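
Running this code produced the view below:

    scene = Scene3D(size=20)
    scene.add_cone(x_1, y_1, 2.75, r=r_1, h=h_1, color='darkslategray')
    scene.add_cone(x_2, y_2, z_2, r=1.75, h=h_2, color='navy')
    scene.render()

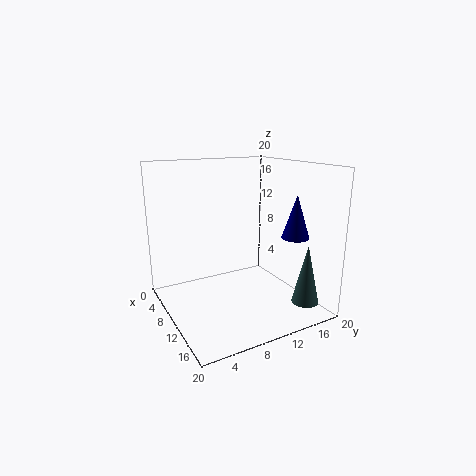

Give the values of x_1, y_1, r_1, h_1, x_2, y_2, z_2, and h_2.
x_1 = 18.25, y_1 = 15.5, r_1 = 1.75, h_1 = 7.75, x_2 = 16.75, y_2 = 14.5, z_2 = 11.25, h_2 = 5.5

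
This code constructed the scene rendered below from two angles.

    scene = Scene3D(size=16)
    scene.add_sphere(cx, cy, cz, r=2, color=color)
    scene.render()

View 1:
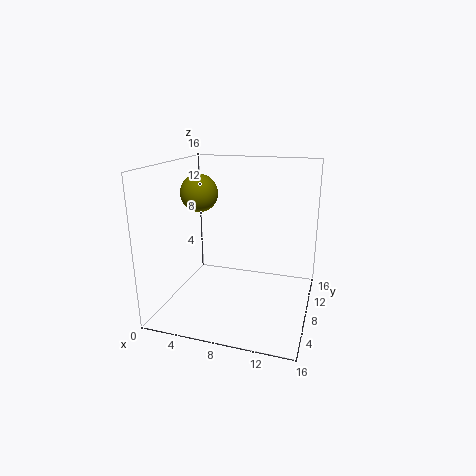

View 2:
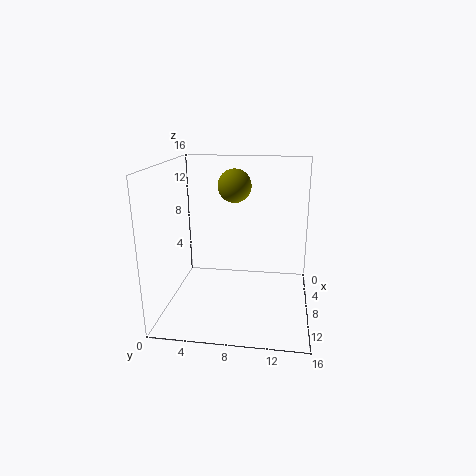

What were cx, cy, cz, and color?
cx = 4
cy = 7
cz = 13
color = 'olive'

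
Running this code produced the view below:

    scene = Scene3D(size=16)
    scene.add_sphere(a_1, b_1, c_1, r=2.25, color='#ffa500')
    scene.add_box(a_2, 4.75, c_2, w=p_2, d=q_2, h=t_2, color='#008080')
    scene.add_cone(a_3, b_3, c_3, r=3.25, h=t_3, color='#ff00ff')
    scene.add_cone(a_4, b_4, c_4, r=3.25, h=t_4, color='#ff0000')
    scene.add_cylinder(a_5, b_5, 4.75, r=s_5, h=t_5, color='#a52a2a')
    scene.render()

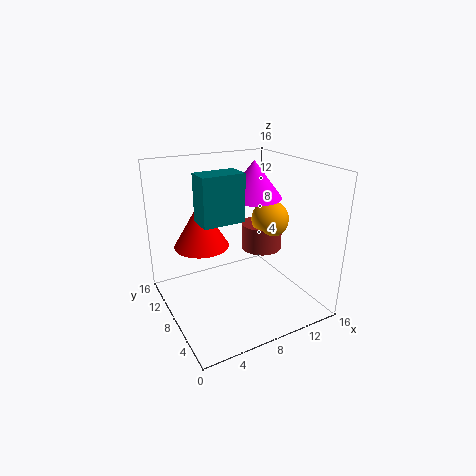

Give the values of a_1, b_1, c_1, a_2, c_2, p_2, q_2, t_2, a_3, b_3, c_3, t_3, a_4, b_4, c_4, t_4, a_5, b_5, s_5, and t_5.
a_1 = 13.25
b_1 = 9.5
c_1 = 8.75
a_2 = 2.75
c_2 = 11.25
p_2 = 4.25
q_2 = 2.5
t_2 = 4.75
a_3 = 11
b_3 = 9.75
c_3 = 11.75
t_3 = 4.25
a_4 = 5.25
b_4 = 12
c_4 = 6
t_4 = 5.5
a_5 = 12.75
b_5 = 10.5
s_5 = 2.5
t_5 = 3.25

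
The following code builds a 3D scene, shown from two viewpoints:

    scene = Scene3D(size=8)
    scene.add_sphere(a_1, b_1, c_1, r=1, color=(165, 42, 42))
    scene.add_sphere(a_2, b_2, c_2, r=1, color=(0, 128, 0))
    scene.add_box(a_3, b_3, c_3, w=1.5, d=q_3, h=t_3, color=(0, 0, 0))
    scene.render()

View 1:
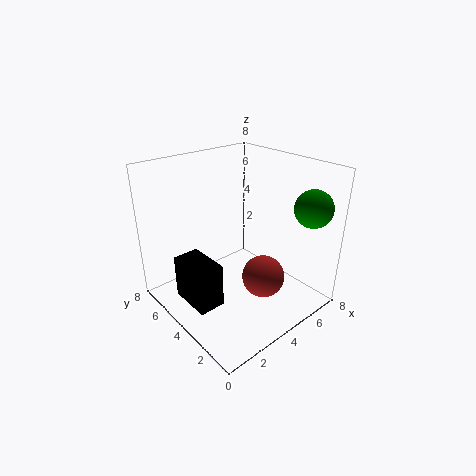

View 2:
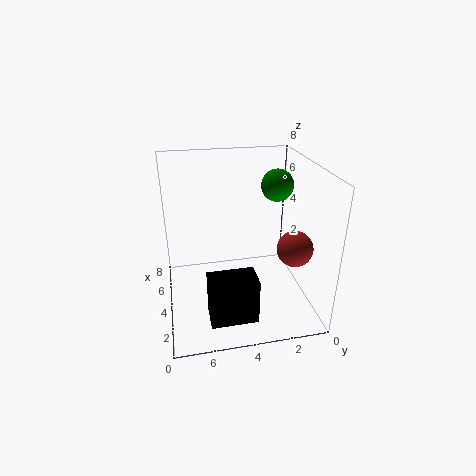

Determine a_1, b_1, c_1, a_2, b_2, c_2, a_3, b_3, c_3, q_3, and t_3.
a_1 = 3; b_1 = 1; c_1 = 3.5; a_2 = 6.5; b_2 = 1; c_2 = 6; a_3 = 1; b_3 = 3.5; c_3 = 0.5; q_3 = 2.5; t_3 = 2.5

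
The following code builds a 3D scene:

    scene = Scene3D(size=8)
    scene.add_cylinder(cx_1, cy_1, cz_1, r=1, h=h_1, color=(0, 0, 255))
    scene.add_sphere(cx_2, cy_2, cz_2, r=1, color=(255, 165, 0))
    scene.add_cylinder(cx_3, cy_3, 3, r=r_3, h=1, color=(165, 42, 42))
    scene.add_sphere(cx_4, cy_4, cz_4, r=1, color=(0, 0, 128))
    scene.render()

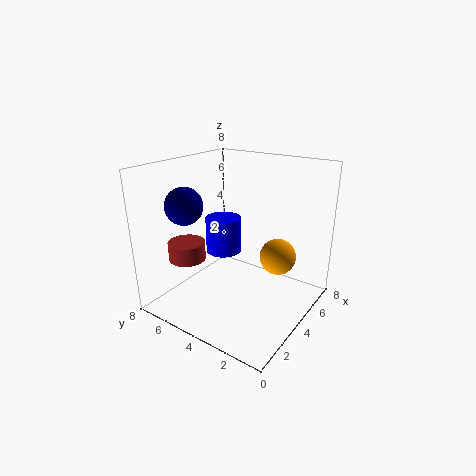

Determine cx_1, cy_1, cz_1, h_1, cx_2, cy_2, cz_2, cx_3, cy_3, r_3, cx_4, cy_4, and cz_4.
cx_1 = 4
cy_1 = 5
cz_1 = 3
h_1 = 2
cx_2 = 5
cy_2 = 2
cz_2 = 3
cx_3 = 2
cy_3 = 6
r_3 = 1
cx_4 = 2
cy_4 = 6
cz_4 = 6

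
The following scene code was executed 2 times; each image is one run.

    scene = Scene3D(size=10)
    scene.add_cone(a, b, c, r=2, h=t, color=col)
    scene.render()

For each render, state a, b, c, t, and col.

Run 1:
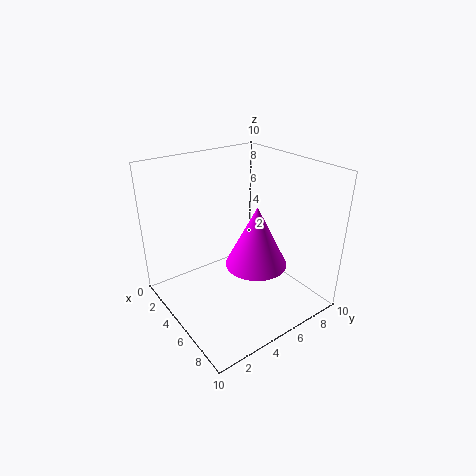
a = 7
b = 5
c = 4
t = 4
col = 'magenta'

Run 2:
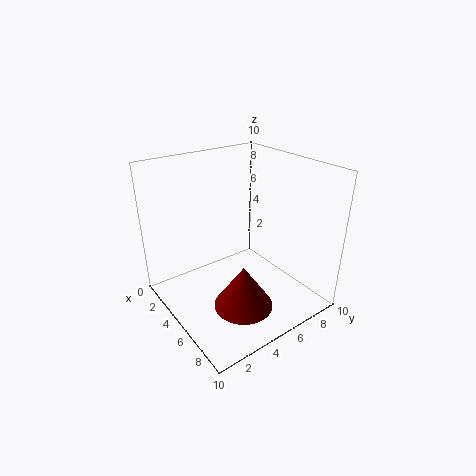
a = 7
b = 4
c = 1
t = 3
col = 'maroon'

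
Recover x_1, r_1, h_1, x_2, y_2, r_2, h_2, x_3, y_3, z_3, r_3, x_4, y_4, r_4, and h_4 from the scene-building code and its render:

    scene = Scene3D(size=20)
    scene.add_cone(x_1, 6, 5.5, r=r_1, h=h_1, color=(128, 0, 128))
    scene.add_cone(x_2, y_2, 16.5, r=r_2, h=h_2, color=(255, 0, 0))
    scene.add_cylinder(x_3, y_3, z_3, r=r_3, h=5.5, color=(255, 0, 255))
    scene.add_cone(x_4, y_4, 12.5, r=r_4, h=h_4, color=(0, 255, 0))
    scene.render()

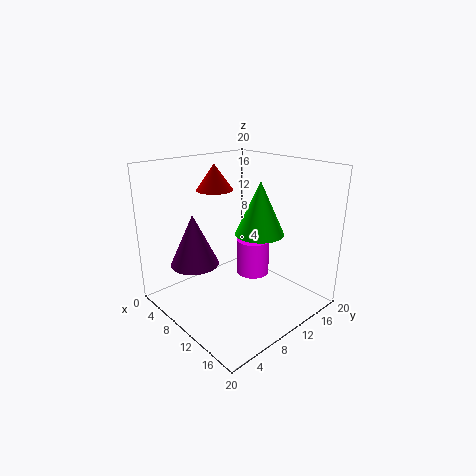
x_1 = 5, r_1 = 3.5, h_1 = 7.5, x_2 = 7, y_2 = 8.5, r_2 = 2.5, h_2 = 3.5, x_3 = 8.5, y_3 = 14.5, z_3 = 2.5, r_3 = 2.5, x_4 = 15, y_4 = 9, r_4 = 3, h_4 = 6.5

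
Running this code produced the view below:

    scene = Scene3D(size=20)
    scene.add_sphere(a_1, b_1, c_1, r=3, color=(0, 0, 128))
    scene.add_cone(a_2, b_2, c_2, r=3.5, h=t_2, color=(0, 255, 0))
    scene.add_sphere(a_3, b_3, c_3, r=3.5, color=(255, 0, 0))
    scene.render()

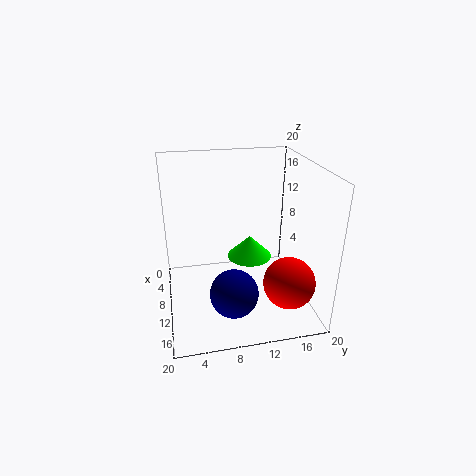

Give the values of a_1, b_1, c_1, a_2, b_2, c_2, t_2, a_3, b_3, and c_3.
a_1 = 17
b_1 = 8
c_1 = 6
a_2 = 5
b_2 = 13
c_2 = 4
t_2 = 3.5
a_3 = 15
b_3 = 16
c_3 = 5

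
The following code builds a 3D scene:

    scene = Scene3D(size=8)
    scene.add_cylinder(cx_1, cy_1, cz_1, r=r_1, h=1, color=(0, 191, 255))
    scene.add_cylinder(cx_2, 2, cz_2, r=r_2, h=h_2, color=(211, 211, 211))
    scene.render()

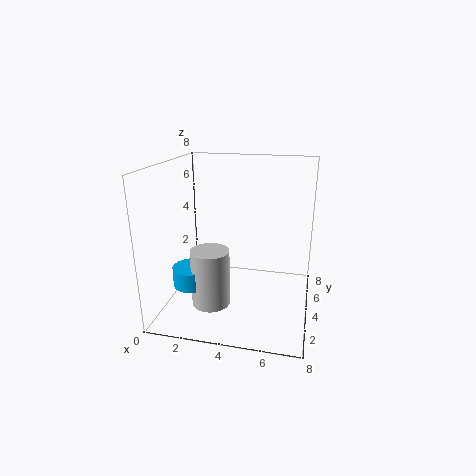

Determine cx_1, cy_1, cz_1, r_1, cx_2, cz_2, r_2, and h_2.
cx_1 = 2; cy_1 = 2; cz_1 = 2; r_1 = 1; cx_2 = 3; cz_2 = 1; r_2 = 1; h_2 = 3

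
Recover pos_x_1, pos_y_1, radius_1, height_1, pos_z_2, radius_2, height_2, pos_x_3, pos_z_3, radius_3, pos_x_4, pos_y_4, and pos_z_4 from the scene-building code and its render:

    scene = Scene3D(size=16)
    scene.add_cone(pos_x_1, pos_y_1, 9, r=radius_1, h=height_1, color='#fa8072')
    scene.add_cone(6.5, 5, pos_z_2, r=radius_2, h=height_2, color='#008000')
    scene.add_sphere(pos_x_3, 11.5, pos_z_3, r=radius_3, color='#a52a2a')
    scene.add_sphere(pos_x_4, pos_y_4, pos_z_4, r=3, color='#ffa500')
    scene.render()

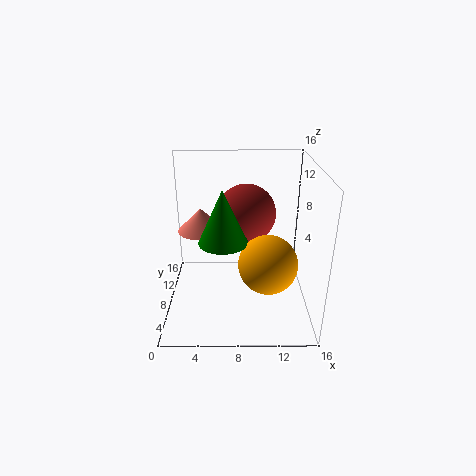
pos_x_1 = 4, pos_y_1 = 8, radius_1 = 2.5, height_1 = 2.5, pos_z_2 = 9, radius_2 = 2.5, height_2 = 5.5, pos_x_3 = 9, pos_z_3 = 9.5, radius_3 = 3.5, pos_x_4 = 11, pos_y_4 = 4, pos_z_4 = 7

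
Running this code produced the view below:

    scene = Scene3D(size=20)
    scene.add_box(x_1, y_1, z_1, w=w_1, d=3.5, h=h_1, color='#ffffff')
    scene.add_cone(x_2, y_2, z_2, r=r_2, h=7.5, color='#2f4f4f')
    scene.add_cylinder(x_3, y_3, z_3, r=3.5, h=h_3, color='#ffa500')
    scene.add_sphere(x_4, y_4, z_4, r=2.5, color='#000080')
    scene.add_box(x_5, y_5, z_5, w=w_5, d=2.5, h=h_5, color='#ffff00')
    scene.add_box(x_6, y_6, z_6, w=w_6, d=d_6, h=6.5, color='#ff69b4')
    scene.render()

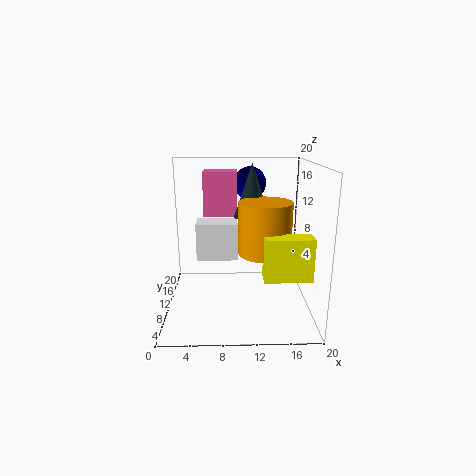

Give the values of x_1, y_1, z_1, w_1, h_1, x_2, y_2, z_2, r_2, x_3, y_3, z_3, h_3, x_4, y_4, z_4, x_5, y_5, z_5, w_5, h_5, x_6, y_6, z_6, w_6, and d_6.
x_1 = 4; y_1 = 11.5; z_1 = 6; w_1 = 6; h_1 = 5.5; x_2 = 12; y_2 = 12; z_2 = 12.5; r_2 = 2.5; x_3 = 13.5; y_3 = 8; z_3 = 8.5; h_3 = 7; x_4 = 12; y_4 = 17; z_4 = 16.5; x_5 = 13; y_5 = 3; z_5 = 6.5; w_5 = 6; h_5 = 5.5; x_6 = 5; y_6 = 14; z_6 = 12; w_6 = 5; d_6 = 4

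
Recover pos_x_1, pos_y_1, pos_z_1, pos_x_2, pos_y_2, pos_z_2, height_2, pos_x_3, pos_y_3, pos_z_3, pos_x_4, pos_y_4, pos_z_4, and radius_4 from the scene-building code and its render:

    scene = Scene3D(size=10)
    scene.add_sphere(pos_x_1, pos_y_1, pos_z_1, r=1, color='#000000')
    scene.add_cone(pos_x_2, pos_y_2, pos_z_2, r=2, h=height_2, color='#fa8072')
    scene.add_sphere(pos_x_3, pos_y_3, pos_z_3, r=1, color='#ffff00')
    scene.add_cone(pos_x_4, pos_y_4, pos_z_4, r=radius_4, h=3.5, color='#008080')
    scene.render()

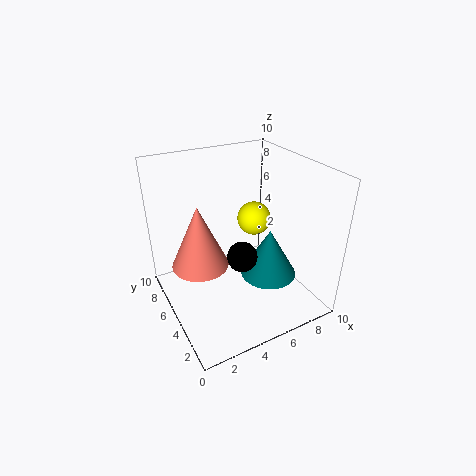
pos_x_1 = 4.5, pos_y_1 = 3.5, pos_z_1 = 4.5, pos_x_2 = 2.5, pos_y_2 = 6, pos_z_2 = 3, height_2 = 4.5, pos_x_3 = 5, pos_y_3 = 3, pos_z_3 = 7.5, pos_x_4 = 7, pos_y_4 = 4, pos_z_4 = 2, radius_4 = 2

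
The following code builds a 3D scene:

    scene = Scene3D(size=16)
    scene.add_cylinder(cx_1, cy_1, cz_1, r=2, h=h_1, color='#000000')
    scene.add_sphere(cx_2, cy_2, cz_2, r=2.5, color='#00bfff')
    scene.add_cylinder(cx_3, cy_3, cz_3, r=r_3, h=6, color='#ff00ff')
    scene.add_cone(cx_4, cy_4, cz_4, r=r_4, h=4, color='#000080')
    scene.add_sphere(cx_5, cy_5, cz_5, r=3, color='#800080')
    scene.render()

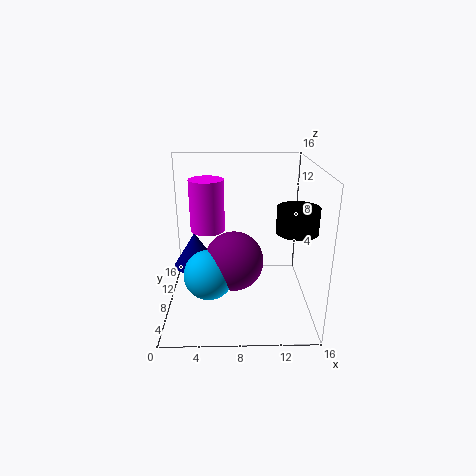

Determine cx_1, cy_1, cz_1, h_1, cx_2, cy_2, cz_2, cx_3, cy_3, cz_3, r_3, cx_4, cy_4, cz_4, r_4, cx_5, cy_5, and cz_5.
cx_1 = 13.5
cy_1 = 3.5
cz_1 = 10.5
h_1 = 2.5
cx_2 = 5
cy_2 = 3.5
cz_2 = 6
cx_3 = 4.5
cy_3 = 10.5
cz_3 = 8
r_3 = 2
cx_4 = 3
cy_4 = 9.5
cz_4 = 4
r_4 = 2.5
cx_5 = 7.5
cy_5 = 4.5
cz_5 = 7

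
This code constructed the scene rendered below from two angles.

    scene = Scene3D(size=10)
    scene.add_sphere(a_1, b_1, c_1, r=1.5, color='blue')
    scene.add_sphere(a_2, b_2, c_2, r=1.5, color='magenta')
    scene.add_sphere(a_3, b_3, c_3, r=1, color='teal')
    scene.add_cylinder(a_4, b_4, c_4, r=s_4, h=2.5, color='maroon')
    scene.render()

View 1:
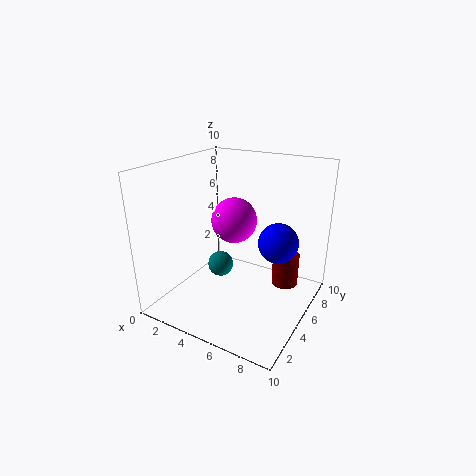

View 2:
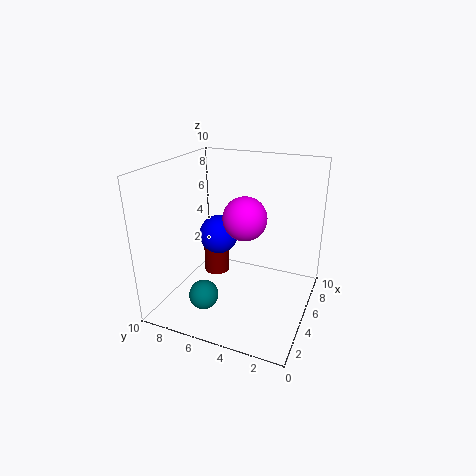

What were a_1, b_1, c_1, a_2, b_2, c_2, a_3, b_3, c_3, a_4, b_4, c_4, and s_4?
a_1 = 7, b_1 = 7.5, c_1 = 4, a_2 = 5, b_2 = 4.5, c_2 = 6.5, a_3 = 2.5, b_3 = 6.5, c_3 = 1.5, a_4 = 7.5, b_4 = 8, c_4 = 0.5, s_4 = 1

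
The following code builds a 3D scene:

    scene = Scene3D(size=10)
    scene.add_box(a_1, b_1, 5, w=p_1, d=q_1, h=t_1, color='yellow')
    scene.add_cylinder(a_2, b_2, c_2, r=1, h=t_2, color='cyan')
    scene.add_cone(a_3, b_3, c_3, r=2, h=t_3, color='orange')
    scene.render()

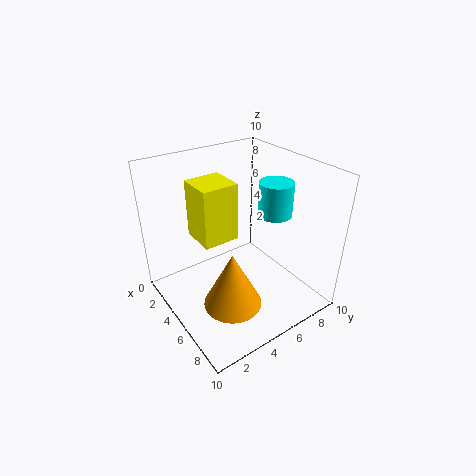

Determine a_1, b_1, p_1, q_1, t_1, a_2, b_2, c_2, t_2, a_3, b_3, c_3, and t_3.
a_1 = 2.5
b_1 = 2.5
p_1 = 2.5
q_1 = 2.5
t_1 = 4
a_2 = 8
b_2 = 5.5
c_2 = 8
t_2 = 2
a_3 = 6.5
b_3 = 3.5
c_3 = 1
t_3 = 4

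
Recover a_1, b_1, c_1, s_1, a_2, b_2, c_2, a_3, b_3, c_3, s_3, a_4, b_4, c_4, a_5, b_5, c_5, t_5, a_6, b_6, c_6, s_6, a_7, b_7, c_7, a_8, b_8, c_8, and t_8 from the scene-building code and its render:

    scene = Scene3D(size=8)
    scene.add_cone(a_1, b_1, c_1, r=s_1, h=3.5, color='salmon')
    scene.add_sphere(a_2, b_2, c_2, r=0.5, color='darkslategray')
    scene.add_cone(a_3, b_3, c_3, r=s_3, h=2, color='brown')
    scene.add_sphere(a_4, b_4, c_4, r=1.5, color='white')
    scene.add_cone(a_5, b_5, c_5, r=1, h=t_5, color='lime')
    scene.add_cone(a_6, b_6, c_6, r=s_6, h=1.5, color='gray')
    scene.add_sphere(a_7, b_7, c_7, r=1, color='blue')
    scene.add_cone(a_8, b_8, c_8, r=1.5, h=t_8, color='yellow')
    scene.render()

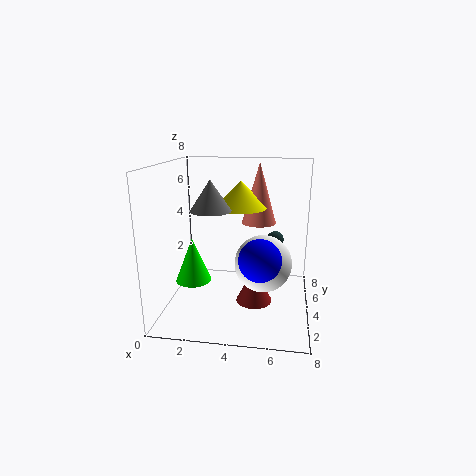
a_1 = 5, b_1 = 5.5, c_1 = 4.5, s_1 = 1, a_2 = 6, b_2 = 5.5, c_2 = 3.5, a_3 = 5, b_3 = 3.5, c_3 = 0.5, s_3 = 1, a_4 = 5.5, b_4 = 3, c_4 = 3, a_5 = 1.5, b_5 = 3.5, c_5 = 1.5, t_5 = 2.5, a_6 = 3, b_6 = 2, c_6 = 6, s_6 = 1, a_7 = 5.5, b_7 = 1, c_7 = 4, a_8 = 4, b_8 = 5, c_8 = 5.5, t_8 = 1.5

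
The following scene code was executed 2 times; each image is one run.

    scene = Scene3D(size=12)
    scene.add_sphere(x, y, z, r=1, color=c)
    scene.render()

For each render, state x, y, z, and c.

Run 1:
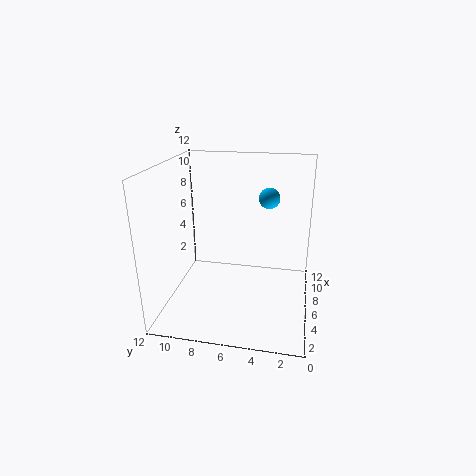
x = 11; y = 4; z = 8; c = 'deepskyblue'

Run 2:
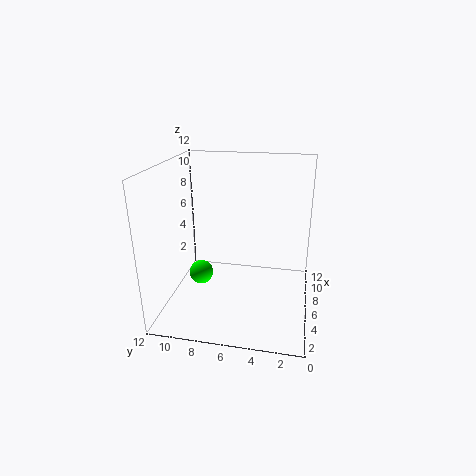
x = 5; y = 9; z = 3; c = 'lime'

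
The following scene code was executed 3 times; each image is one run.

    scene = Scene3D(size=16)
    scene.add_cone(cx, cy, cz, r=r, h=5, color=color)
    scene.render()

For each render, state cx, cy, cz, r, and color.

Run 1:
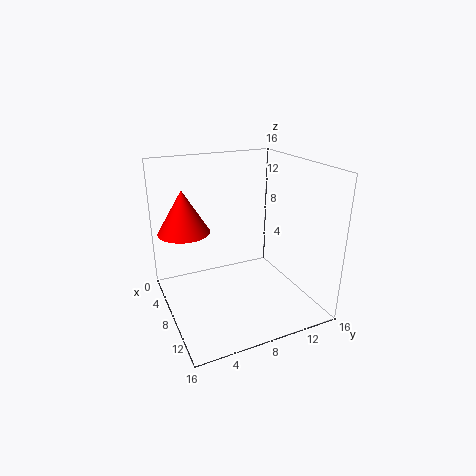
cx = 4
cy = 3
cz = 8
r = 3
color = 'red'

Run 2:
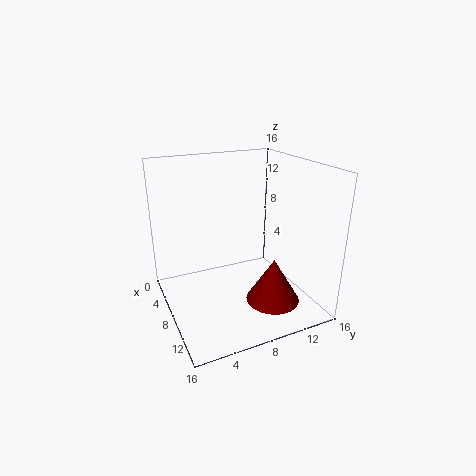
cx = 11
cy = 11
cz = 1
r = 3
color = 'maroon'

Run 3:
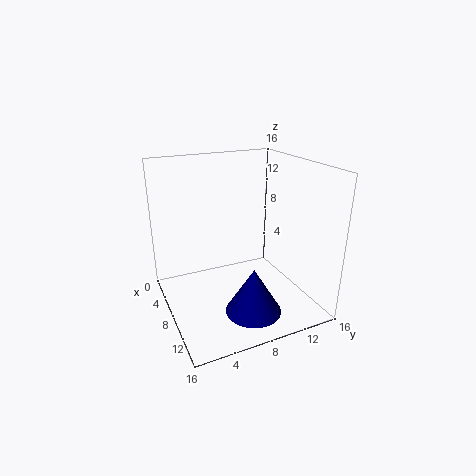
cx = 12
cy = 8
cz = 1
r = 3
color = 'navy'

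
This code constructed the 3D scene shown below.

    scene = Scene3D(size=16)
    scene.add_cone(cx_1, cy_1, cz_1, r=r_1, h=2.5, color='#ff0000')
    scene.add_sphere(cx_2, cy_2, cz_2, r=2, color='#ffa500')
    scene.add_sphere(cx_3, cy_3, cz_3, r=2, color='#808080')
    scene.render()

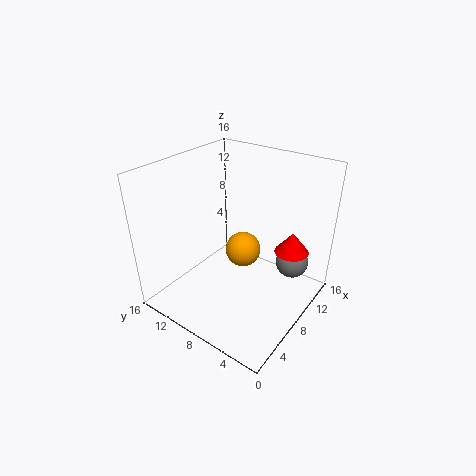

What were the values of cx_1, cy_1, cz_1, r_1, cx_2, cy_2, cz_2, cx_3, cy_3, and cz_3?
cx_1 = 12.5; cy_1 = 3.5; cz_1 = 5.5; r_1 = 2; cx_2 = 9; cy_2 = 8; cz_2 = 6; cx_3 = 14; cy_3 = 4; cz_3 = 3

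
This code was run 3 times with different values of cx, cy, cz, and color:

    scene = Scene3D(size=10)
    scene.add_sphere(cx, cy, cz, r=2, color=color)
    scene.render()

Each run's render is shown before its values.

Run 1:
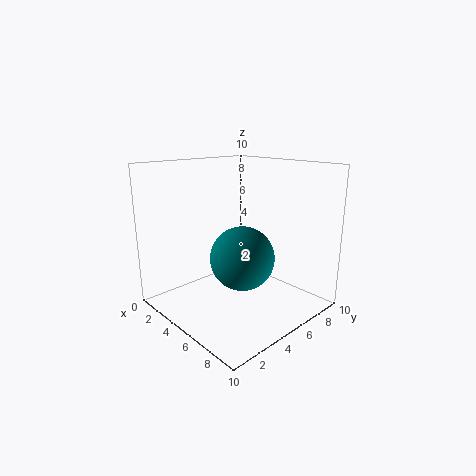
cx = 7
cy = 3.5
cz = 4.5
color = 'teal'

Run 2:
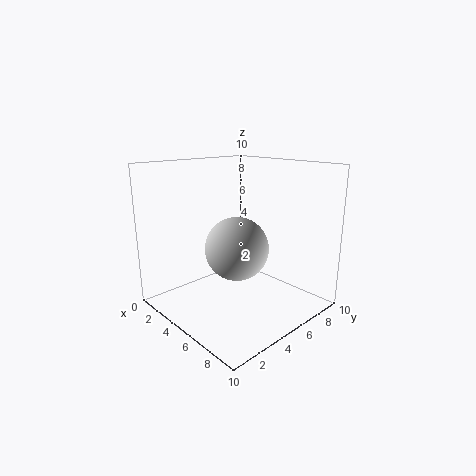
cx = 6.5
cy = 3.5
cz = 5
color = 'lightgray'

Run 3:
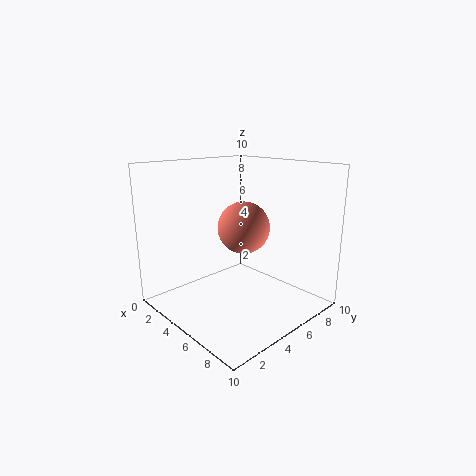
cx = 3.5
cy = 7
cz = 5
color = 'salmon'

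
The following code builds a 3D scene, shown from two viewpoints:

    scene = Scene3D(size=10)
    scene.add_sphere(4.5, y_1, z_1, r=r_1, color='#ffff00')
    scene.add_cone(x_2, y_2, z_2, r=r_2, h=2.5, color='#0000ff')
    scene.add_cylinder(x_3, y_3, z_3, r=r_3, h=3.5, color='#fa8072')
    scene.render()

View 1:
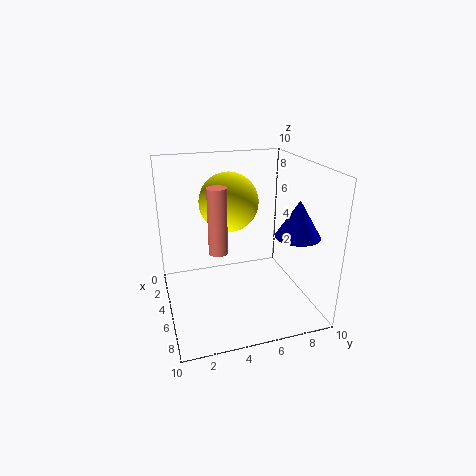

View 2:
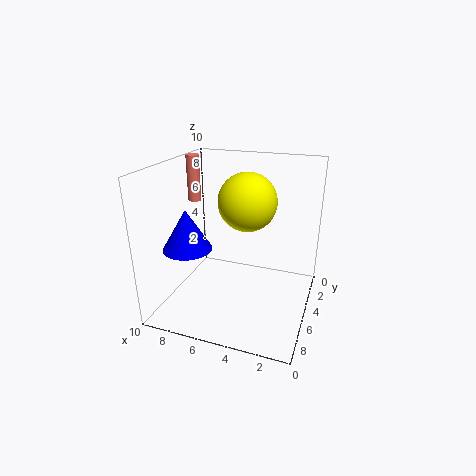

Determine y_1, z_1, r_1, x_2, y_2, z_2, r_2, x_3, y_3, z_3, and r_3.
y_1 = 4.5
z_1 = 7.5
r_1 = 2
x_2 = 7
y_2 = 8.5
z_2 = 5.5
r_2 = 1.5
x_3 = 9.5
y_3 = 2.5
z_3 = 6.5
r_3 = 0.5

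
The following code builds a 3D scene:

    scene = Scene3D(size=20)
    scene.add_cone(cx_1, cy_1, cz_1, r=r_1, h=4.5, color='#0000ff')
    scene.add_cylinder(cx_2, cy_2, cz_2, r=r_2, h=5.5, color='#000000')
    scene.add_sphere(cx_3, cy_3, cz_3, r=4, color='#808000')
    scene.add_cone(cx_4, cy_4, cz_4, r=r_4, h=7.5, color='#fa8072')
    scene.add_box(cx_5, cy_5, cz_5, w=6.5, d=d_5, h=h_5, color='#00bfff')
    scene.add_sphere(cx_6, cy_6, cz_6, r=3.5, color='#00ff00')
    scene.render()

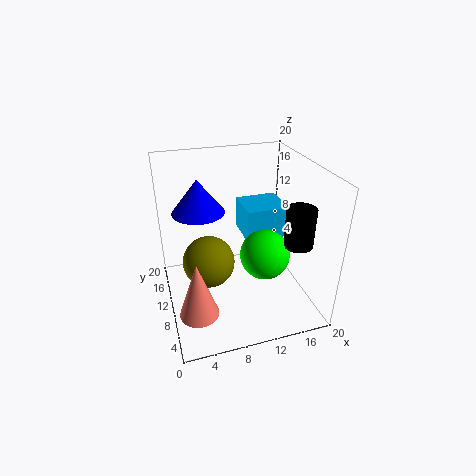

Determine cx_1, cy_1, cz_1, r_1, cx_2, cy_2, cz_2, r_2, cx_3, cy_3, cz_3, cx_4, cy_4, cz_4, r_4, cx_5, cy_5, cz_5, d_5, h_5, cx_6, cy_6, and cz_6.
cx_1 = 5
cy_1 = 11.5
cz_1 = 14
r_1 = 3.5
cx_2 = 17.5
cy_2 = 6.5
cz_2 = 9.5
r_2 = 2
cx_3 = 6.5
cy_3 = 14
cz_3 = 4
cx_4 = 3
cy_4 = 4
cz_4 = 3.5
r_4 = 2.5
cx_5 = 12.5
cy_5 = 13
cz_5 = 7
d_5 = 6
h_5 = 5
cx_6 = 13.5
cy_6 = 8.5
cz_6 = 7.5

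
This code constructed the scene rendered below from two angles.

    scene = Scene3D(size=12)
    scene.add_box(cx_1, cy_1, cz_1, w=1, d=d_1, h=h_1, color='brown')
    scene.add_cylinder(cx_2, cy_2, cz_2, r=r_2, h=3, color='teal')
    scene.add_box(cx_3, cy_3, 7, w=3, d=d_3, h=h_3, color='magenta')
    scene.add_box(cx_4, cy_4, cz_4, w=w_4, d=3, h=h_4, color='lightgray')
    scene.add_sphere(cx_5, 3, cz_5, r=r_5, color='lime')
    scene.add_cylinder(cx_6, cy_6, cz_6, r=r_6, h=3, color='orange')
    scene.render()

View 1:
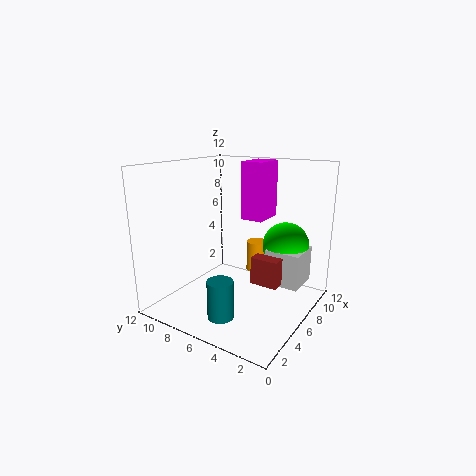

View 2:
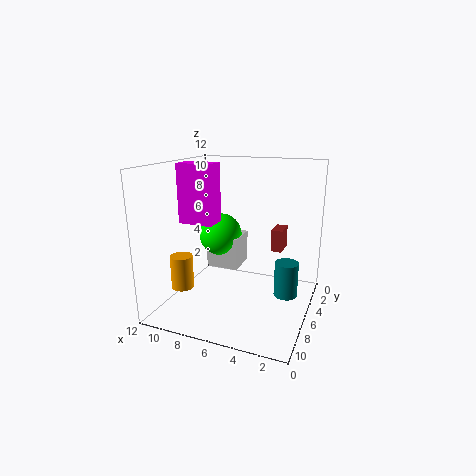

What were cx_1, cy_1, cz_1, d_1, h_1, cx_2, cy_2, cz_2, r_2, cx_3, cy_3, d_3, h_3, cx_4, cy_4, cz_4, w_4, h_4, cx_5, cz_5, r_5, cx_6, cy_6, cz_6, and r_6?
cx_1 = 3, cy_1 = 1, cz_1 = 4, d_1 = 2, h_1 = 2, cx_2 = 2, cy_2 = 5, cz_2 = 1, r_2 = 1, cx_3 = 8, cy_3 = 5, d_3 = 2, h_3 = 5, cx_4 = 7, cy_4 = 1, cz_4 = 2, w_4 = 3, h_4 = 3, cx_5 = 9, cz_5 = 5, r_5 = 2, cx_6 = 11, cy_6 = 7, cz_6 = 1, r_6 = 1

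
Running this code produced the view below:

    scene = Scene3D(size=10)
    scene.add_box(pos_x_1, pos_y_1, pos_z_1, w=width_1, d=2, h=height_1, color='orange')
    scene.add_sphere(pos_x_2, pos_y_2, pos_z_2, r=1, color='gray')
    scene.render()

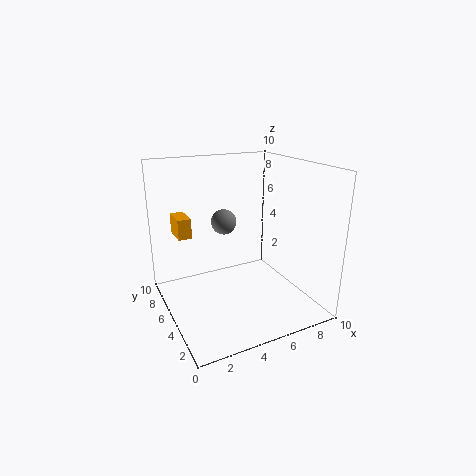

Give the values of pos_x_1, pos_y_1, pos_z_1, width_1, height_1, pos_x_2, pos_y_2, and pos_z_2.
pos_x_1 = 1.5; pos_y_1 = 7.5; pos_z_1 = 4.5; width_1 = 1; height_1 = 1.5; pos_x_2 = 5.5; pos_y_2 = 8.5; pos_z_2 = 5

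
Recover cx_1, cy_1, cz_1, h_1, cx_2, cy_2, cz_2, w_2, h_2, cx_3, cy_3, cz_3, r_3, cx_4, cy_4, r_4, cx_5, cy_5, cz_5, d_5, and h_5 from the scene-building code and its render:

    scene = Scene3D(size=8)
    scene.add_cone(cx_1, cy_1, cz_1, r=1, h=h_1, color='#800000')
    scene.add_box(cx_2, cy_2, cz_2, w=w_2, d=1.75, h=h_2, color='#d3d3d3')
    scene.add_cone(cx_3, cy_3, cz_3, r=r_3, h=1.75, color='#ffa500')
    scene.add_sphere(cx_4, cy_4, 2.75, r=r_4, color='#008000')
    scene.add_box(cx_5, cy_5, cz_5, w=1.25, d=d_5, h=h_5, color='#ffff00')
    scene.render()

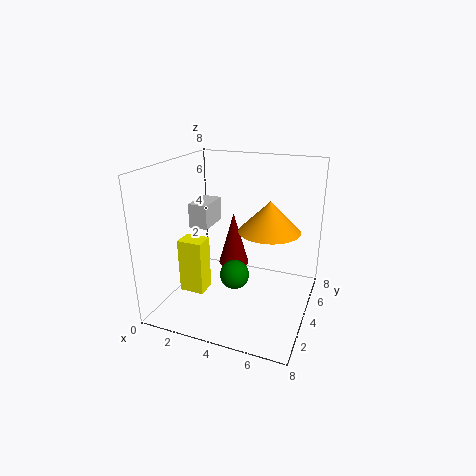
cx_1 = 2.5; cy_1 = 7; cz_1 = 0.75; h_1 = 3.5; cx_2 = 2; cy_2 = 2.25; cz_2 = 5; w_2 = 1; h_2 = 1.25; cx_3 = 5.5; cy_3 = 5; cz_3 = 4.25; r_3 = 1.75; cx_4 = 4.5; cy_4 = 2.25; r_4 = 0.75; cx_5 = 2; cy_5 = 1; cz_5 = 2; d_5 = 1; h_5 = 2.75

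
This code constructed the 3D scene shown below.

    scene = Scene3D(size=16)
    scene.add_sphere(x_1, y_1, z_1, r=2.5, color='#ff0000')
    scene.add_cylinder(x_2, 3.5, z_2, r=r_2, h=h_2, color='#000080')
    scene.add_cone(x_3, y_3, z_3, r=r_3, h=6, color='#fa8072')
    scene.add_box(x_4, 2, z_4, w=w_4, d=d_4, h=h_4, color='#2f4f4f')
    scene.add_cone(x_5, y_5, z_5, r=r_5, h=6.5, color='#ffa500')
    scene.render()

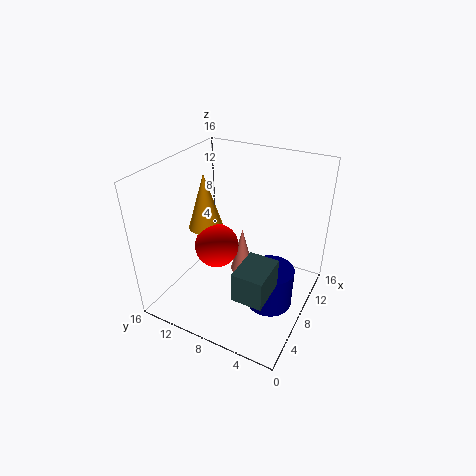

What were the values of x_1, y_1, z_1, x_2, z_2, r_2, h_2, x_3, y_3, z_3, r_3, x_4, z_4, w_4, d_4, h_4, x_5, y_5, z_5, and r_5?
x_1 = 7.5; y_1 = 10.5; z_1 = 6.5; x_2 = 7; z_2 = 1.5; r_2 = 2.5; h_2 = 4.5; x_3 = 12; y_3 = 9.5; z_3 = 0.5; r_3 = 1.5; x_4 = 1; z_4 = 6; w_4 = 4; d_4 = 3; h_4 = 3; x_5 = 8.5; y_5 = 12.5; z_5 = 8; r_5 = 2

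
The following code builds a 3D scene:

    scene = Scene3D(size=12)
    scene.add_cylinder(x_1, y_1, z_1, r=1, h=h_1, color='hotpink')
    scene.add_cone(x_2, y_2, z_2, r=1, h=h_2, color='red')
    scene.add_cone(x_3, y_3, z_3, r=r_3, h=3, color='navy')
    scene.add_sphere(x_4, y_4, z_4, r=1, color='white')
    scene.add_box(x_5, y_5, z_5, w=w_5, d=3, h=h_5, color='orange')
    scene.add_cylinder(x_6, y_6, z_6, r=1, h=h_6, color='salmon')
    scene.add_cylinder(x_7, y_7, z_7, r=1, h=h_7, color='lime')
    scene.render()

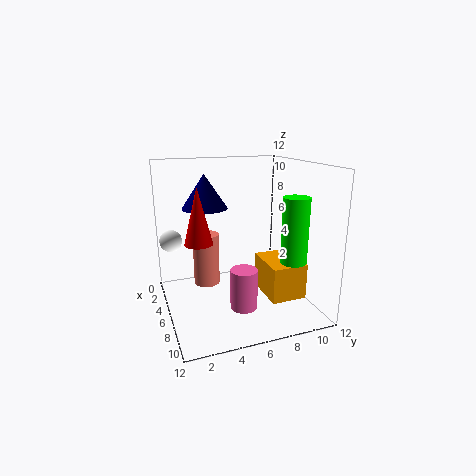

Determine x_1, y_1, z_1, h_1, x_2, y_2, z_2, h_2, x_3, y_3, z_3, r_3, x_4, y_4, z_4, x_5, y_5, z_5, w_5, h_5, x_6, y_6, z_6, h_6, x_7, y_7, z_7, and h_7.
x_1 = 10
y_1 = 5
z_1 = 2
h_1 = 3
x_2 = 9
y_2 = 2
z_2 = 7
h_2 = 4
x_3 = 3
y_3 = 4
z_3 = 8
r_3 = 2
x_4 = 2
y_4 = 1
z_4 = 5
x_5 = 5
y_5 = 8
z_5 = 1
w_5 = 4
h_5 = 3
x_6 = 7
y_6 = 3
z_6 = 3
h_6 = 4
x_7 = 10
y_7 = 9
z_7 = 5
h_7 = 5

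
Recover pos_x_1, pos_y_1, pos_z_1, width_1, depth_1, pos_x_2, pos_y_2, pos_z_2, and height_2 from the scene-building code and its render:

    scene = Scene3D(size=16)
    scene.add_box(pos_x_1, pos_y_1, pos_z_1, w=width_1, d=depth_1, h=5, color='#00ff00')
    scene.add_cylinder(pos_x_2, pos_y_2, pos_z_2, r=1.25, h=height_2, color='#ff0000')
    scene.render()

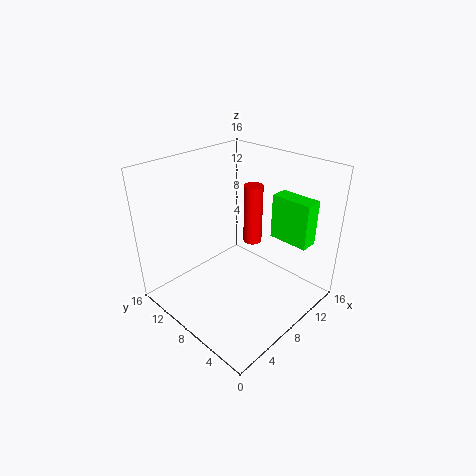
pos_x_1 = 11.25
pos_y_1 = 1.5
pos_z_1 = 7.75
width_1 = 2
depth_1 = 4.5
pos_x_2 = 14.75
pos_y_2 = 11.75
pos_z_2 = 3.25
height_2 = 8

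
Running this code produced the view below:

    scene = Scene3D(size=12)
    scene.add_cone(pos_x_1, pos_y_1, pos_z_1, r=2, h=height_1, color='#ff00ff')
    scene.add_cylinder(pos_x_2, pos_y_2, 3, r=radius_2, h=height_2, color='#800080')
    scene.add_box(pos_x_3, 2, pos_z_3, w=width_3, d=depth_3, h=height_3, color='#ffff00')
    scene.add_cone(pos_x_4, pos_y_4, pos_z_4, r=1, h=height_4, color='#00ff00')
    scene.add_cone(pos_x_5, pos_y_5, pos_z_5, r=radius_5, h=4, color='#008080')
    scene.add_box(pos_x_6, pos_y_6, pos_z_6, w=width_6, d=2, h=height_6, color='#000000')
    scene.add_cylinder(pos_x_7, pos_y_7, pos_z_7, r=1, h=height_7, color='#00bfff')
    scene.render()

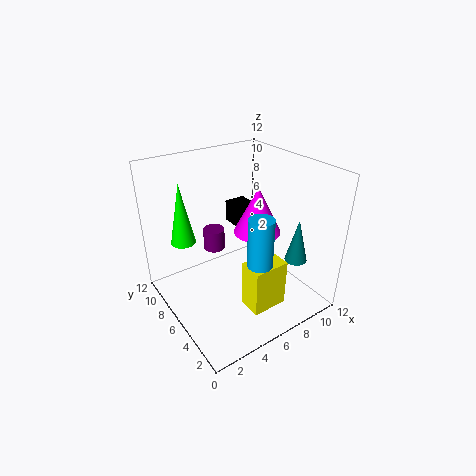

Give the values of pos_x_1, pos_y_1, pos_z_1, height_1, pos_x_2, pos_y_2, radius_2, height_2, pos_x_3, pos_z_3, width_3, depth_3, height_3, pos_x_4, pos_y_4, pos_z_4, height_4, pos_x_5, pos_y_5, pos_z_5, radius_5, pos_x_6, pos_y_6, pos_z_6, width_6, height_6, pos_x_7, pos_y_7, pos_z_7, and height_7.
pos_x_1 = 8; pos_y_1 = 6; pos_z_1 = 6; height_1 = 4; pos_x_2 = 6; pos_y_2 = 10; radius_2 = 1; height_2 = 2; pos_x_3 = 5; pos_z_3 = 1; width_3 = 3; depth_3 = 2; height_3 = 4; pos_x_4 = 2; pos_y_4 = 8; pos_z_4 = 6; height_4 = 5; pos_x_5 = 11; pos_y_5 = 4; pos_z_5 = 3; radius_5 = 1; pos_x_6 = 8; pos_y_6 = 9; pos_z_6 = 5; width_6 = 2; height_6 = 2; pos_x_7 = 6; pos_y_7 = 3; pos_z_7 = 3; height_7 = 6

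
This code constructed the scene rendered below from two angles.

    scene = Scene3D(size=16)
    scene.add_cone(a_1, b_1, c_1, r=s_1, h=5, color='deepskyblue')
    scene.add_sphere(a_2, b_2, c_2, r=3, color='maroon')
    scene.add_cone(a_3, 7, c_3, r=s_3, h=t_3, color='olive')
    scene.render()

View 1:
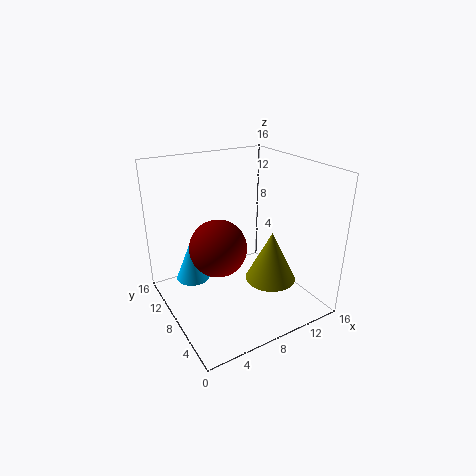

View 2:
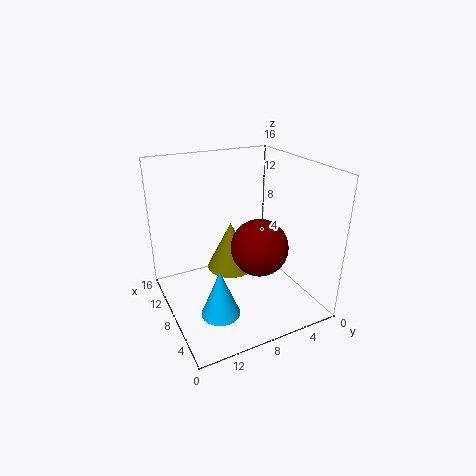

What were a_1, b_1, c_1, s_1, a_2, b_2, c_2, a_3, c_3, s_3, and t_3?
a_1 = 4
b_1 = 12
c_1 = 2
s_1 = 2
a_2 = 5
b_2 = 7
c_2 = 8
a_3 = 12
c_3 = 2
s_3 = 3
t_3 = 6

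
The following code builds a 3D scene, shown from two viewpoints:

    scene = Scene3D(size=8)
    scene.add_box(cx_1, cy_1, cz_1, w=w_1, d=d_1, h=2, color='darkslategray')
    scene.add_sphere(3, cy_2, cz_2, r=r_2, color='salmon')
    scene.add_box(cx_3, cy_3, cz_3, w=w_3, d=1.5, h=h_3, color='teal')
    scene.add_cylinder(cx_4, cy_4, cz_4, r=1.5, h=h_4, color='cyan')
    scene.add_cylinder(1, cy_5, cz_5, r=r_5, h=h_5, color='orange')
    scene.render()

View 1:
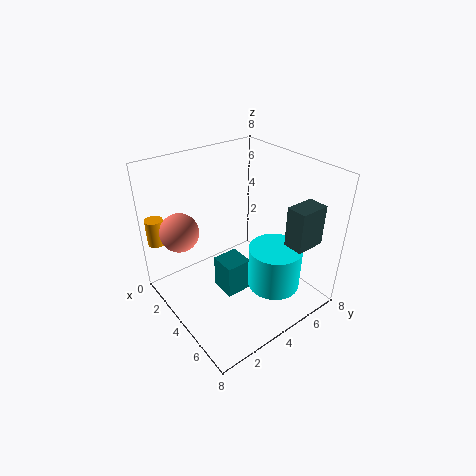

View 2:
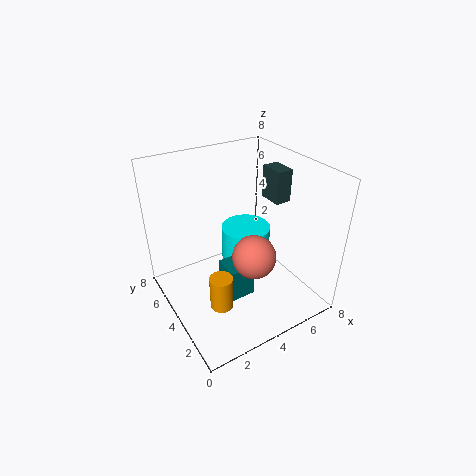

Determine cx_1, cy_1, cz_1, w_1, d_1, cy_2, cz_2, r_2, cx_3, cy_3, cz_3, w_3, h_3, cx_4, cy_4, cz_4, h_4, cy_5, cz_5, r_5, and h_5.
cx_1 = 7, cy_1 = 4.5, cz_1 = 5, w_1 = 1, d_1 = 1.5, cy_2 = 1, cz_2 = 5, r_2 = 1, cx_3 = 3, cy_3 = 3, cz_3 = 0.5, w_3 = 1.5, h_3 = 2, cx_4 = 5.5, cy_4 = 5.5, cz_4 = 1, h_4 = 2.5, cy_5 = 0.5, cz_5 = 3.5, r_5 = 0.5, h_5 = 1.5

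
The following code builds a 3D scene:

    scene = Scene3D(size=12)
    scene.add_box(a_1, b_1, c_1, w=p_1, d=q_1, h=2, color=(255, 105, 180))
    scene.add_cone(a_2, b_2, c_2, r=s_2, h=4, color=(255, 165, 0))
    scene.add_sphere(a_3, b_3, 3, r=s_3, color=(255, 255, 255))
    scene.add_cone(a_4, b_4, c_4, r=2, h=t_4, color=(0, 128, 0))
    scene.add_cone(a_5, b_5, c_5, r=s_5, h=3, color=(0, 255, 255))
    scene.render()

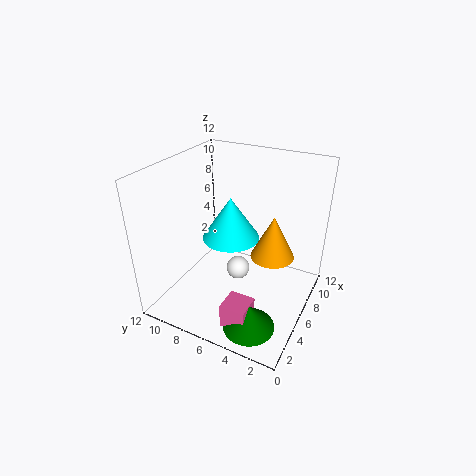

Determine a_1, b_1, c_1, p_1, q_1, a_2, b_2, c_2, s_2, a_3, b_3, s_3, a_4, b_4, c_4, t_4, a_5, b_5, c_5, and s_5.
a_1 = 1, b_1 = 3, c_1 = 1, p_1 = 2, q_1 = 2, a_2 = 9, b_2 = 4, c_2 = 3, s_2 = 2, a_3 = 6, b_3 = 6, s_3 = 1, a_4 = 2, b_4 = 3, c_4 = 1, t_4 = 2, a_5 = 3, b_5 = 5, c_5 = 8, s_5 = 2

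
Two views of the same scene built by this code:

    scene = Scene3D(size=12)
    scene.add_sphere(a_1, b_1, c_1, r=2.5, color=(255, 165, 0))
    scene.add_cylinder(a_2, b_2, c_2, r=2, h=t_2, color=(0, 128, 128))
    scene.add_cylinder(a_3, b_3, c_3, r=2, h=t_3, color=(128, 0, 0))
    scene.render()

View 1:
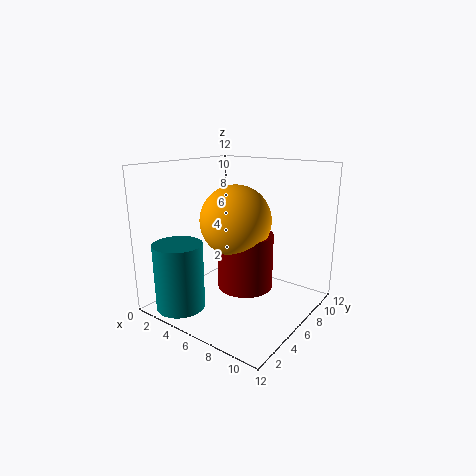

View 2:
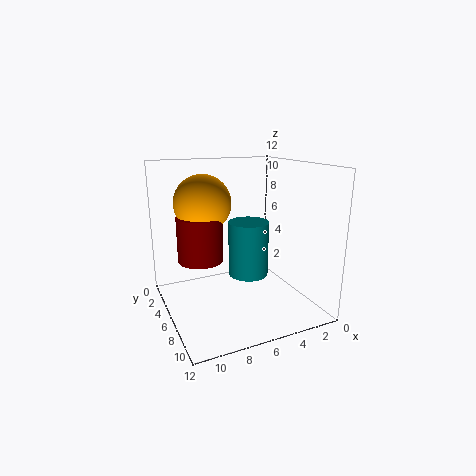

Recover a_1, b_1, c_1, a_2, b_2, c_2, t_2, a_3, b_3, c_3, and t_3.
a_1 = 8; b_1 = 3; c_1 = 8.5; a_2 = 3; b_2 = 2; c_2 = 0.5; t_2 = 5.5; a_3 = 8.5; b_3 = 3.5; c_3 = 3.5; t_3 = 4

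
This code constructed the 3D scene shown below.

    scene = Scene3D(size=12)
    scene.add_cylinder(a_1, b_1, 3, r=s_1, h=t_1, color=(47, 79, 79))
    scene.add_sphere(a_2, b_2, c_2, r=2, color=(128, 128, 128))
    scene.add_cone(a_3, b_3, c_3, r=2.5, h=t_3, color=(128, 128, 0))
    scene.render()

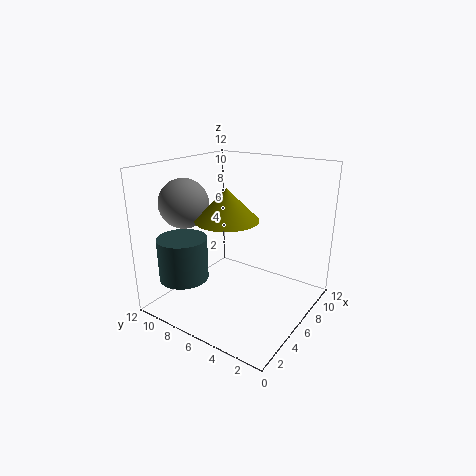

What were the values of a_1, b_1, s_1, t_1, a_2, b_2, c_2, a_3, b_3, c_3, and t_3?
a_1 = 2.5; b_1 = 9; s_1 = 2; t_1 = 3.5; a_2 = 3.5; b_2 = 9.5; c_2 = 9; a_3 = 4.5; b_3 = 6; c_3 = 8; t_3 = 2.5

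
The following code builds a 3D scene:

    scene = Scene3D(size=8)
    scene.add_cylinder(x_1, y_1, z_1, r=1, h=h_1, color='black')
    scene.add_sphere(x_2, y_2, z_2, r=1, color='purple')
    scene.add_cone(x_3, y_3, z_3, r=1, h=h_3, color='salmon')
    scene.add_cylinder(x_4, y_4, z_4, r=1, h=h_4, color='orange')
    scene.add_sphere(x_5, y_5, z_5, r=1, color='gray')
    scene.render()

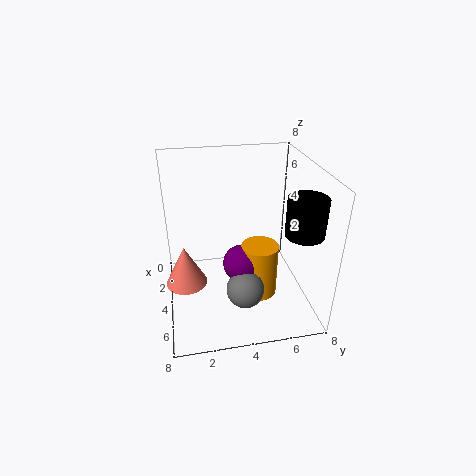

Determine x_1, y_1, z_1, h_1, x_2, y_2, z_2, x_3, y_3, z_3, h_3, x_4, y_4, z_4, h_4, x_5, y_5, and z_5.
x_1 = 6; y_1 = 7; z_1 = 5; h_1 = 2; x_2 = 5; y_2 = 4; z_2 = 3; x_3 = 6; y_3 = 1; z_3 = 3; h_3 = 2; x_4 = 5; y_4 = 5; z_4 = 1; h_4 = 3; x_5 = 6; y_5 = 4; z_5 = 2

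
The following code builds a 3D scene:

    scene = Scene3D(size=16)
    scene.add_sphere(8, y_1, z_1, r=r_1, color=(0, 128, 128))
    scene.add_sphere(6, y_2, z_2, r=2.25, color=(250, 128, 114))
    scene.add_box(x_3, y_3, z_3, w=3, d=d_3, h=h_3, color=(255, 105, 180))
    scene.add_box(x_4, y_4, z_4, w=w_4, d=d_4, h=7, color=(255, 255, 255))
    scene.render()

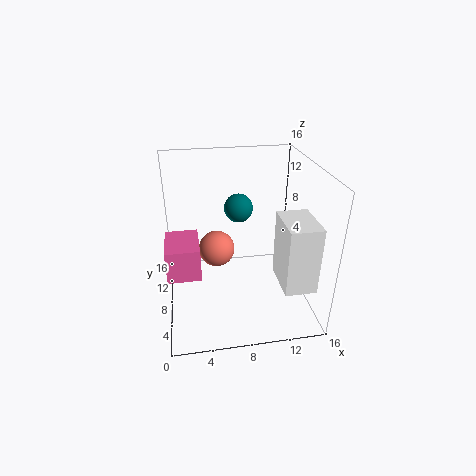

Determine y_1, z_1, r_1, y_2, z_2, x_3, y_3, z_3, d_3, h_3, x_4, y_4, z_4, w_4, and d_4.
y_1 = 7.75
z_1 = 11.75
r_1 = 1.5
y_2 = 12.25
z_2 = 4.25
x_3 = 0.5
y_3 = 0.75
z_3 = 8.25
d_3 = 4
h_3 = 3
x_4 = 11.5
y_4 = 1
z_4 = 5
w_4 = 3.25
d_4 = 4.75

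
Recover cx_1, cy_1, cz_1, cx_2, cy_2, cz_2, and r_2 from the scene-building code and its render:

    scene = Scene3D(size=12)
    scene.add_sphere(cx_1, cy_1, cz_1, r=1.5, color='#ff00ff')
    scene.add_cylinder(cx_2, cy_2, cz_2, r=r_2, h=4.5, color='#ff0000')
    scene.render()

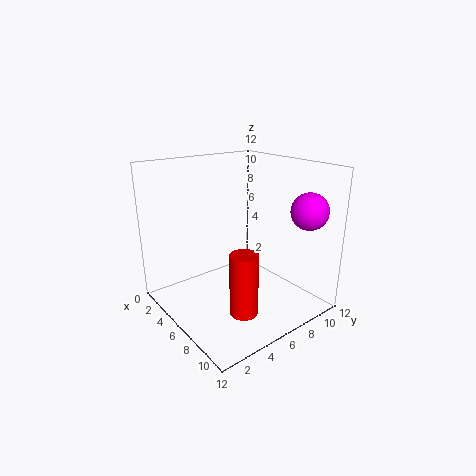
cx_1 = 10
cy_1 = 10
cz_1 = 8.5
cx_2 = 10.5
cy_2 = 3
cz_2 = 2.5
r_2 = 1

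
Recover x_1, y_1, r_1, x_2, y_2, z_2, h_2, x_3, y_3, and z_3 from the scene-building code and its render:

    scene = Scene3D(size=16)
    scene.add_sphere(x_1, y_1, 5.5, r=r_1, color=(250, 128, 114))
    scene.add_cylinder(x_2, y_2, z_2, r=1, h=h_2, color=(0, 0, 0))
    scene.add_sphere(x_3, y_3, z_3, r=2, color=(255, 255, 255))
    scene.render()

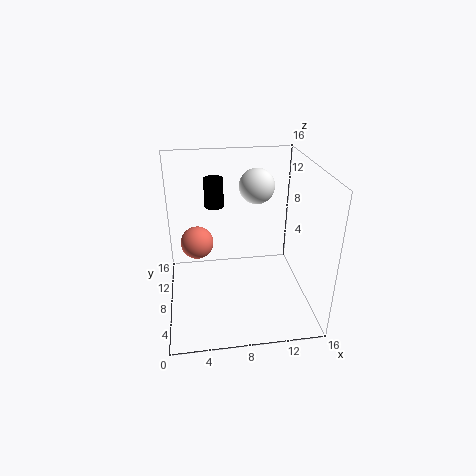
x_1 = 3.5; y_1 = 12; r_1 = 2; x_2 = 5.5; y_2 = 8; z_2 = 12; h_2 = 3; x_3 = 10.5; y_3 = 10.5; z_3 = 13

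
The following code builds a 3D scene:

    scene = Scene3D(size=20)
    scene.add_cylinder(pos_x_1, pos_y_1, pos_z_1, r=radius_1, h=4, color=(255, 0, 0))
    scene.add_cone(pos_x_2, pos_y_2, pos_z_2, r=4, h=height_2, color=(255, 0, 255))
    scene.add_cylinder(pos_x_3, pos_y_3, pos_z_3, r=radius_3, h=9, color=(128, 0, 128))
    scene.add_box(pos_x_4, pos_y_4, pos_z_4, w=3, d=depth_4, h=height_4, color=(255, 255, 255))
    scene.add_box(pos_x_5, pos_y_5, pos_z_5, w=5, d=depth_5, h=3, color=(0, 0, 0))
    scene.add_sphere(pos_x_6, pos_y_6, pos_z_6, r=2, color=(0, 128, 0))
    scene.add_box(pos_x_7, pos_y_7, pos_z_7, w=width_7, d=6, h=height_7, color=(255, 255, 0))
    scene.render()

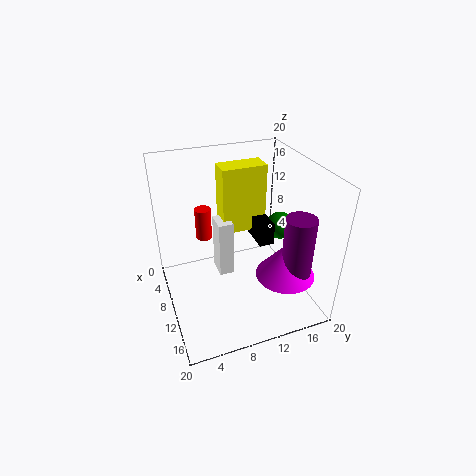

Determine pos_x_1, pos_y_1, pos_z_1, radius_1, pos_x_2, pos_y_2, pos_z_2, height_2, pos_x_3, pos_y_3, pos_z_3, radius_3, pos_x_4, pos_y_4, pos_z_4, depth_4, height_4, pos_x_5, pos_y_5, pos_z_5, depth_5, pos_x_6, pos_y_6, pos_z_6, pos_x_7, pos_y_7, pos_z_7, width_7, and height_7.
pos_x_1 = 11
pos_y_1 = 5
pos_z_1 = 12
radius_1 = 1
pos_x_2 = 15
pos_y_2 = 15
pos_z_2 = 6
height_2 = 5
pos_x_3 = 16
pos_y_3 = 16
pos_z_3 = 6
radius_3 = 2
pos_x_4 = 8
pos_y_4 = 7
pos_z_4 = 5
depth_4 = 2
height_4 = 8
pos_x_5 = 8
pos_y_5 = 12
pos_z_5 = 10
depth_5 = 2
pos_x_6 = 9
pos_y_6 = 17
pos_z_6 = 10
pos_x_7 = 7
pos_y_7 = 8
pos_z_7 = 11
width_7 = 3
height_7 = 9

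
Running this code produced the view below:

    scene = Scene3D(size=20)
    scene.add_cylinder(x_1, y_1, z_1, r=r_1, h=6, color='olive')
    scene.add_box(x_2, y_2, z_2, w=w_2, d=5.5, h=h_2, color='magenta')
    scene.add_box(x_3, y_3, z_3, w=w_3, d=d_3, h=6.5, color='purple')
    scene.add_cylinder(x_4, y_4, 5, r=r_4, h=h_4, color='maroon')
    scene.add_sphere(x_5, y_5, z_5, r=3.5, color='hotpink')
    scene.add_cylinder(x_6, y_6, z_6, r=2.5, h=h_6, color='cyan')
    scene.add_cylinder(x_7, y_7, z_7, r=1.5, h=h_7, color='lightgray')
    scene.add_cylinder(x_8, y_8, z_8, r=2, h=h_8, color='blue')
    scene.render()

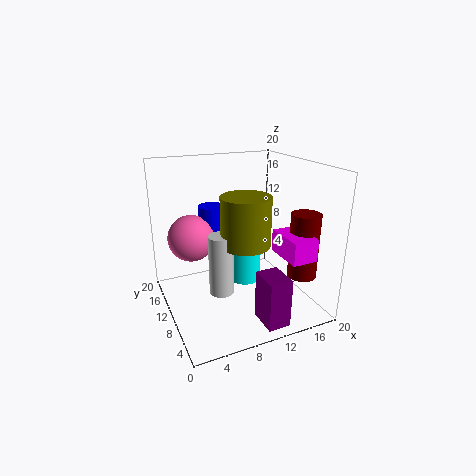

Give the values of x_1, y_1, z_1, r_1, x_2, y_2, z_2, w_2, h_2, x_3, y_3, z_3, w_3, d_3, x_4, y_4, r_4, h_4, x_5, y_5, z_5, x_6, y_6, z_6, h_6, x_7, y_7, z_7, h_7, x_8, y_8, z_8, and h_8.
x_1 = 8.5; y_1 = 4.5; z_1 = 11.5; r_1 = 3; x_2 = 14; y_2 = 2; z_2 = 8.5; w_2 = 3.5; h_2 = 3; x_3 = 10; y_3 = 0.5; z_3 = 1; w_3 = 3; d_3 = 4; x_4 = 17.5; y_4 = 5; r_4 = 2; h_4 = 9; x_5 = 5; y_5 = 16; z_5 = 8.5; x_6 = 13; y_6 = 14; z_6 = 1; h_6 = 7; x_7 = 5.5; y_7 = 5; z_7 = 5.5; h_7 = 7.5; x_8 = 8.5; y_8 = 16.5; z_8 = 6; h_8 = 7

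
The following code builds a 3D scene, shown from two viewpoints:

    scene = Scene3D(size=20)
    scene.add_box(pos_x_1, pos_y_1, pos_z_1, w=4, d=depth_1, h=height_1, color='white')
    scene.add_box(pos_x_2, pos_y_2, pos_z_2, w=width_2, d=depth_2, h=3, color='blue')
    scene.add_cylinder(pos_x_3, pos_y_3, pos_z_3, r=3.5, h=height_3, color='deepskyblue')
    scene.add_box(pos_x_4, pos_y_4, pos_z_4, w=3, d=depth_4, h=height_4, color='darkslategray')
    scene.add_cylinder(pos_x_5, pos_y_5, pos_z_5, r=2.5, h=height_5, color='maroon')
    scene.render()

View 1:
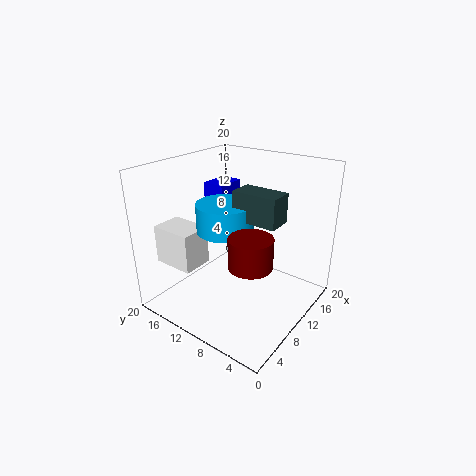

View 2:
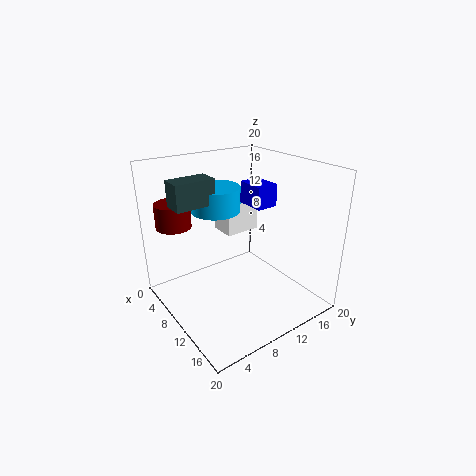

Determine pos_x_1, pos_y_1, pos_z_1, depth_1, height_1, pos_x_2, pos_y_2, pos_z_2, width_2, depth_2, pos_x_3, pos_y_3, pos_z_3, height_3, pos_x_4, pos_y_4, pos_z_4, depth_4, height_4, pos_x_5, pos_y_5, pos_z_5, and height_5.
pos_x_1 = 1.5, pos_y_1 = 11.5, pos_z_1 = 8, depth_1 = 5.5, height_1 = 5, pos_x_2 = 8.5, pos_y_2 = 11.5, pos_z_2 = 14.5, width_2 = 4, depth_2 = 3, pos_x_3 = 6, pos_y_3 = 9, pos_z_3 = 13, height_3 = 3.5, pos_x_4 = 5.5, pos_y_4 = 2, pos_z_4 = 15, depth_4 = 5.5, height_4 = 3.5, pos_x_5 = 3.5, pos_y_5 = 3.5, pos_z_5 = 11, height_5 = 3.5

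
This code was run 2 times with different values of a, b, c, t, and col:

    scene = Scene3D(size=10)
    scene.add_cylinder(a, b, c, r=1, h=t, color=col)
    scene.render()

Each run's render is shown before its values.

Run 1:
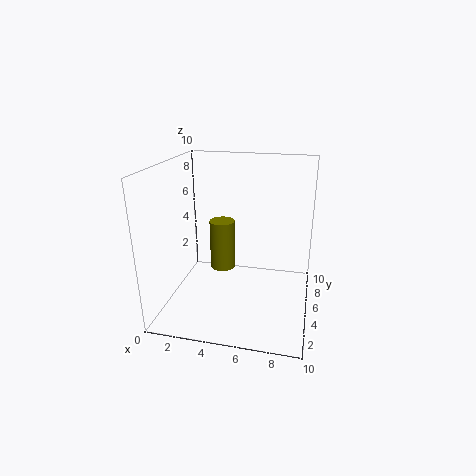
a = 3, b = 8, c = 1, t = 4, col = 'olive'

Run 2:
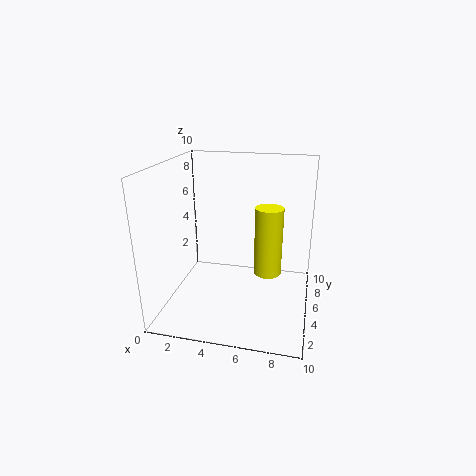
a = 7, b = 6, c = 2, t = 5, col = 'yellow'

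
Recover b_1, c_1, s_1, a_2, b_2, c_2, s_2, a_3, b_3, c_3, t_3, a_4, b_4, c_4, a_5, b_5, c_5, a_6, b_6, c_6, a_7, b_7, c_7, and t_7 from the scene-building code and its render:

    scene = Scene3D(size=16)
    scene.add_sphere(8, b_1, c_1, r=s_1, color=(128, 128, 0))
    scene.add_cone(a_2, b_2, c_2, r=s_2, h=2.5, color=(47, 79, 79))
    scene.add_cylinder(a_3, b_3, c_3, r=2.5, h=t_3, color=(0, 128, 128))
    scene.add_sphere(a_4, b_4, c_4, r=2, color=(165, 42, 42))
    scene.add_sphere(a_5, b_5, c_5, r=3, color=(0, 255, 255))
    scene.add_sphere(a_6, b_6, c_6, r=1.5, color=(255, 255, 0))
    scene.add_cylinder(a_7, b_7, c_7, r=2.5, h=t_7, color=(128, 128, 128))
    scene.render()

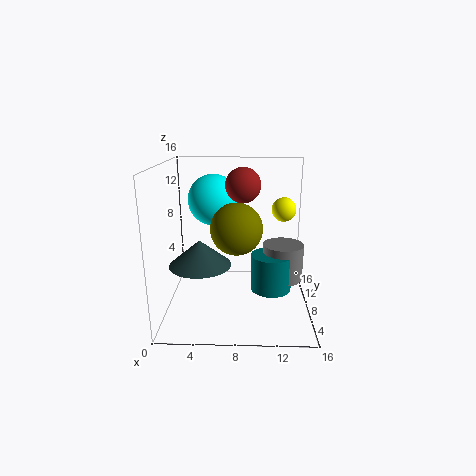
b_1 = 3.5, c_1 = 10.5, s_1 = 2.5, a_2 = 4.5, b_2 = 3, c_2 = 7, s_2 = 3, a_3 = 12, b_3 = 10.5, c_3 = 0.5, t_3 = 4.5, a_4 = 8.5, b_4 = 10, c_4 = 13.5, a_5 = 5, b_5 = 11.5, c_5 = 11.5, a_6 = 13.5, b_6 = 13, c_6 = 10, a_7 = 13.5, b_7 = 11.5, c_7 = 1.5, t_7 = 4.5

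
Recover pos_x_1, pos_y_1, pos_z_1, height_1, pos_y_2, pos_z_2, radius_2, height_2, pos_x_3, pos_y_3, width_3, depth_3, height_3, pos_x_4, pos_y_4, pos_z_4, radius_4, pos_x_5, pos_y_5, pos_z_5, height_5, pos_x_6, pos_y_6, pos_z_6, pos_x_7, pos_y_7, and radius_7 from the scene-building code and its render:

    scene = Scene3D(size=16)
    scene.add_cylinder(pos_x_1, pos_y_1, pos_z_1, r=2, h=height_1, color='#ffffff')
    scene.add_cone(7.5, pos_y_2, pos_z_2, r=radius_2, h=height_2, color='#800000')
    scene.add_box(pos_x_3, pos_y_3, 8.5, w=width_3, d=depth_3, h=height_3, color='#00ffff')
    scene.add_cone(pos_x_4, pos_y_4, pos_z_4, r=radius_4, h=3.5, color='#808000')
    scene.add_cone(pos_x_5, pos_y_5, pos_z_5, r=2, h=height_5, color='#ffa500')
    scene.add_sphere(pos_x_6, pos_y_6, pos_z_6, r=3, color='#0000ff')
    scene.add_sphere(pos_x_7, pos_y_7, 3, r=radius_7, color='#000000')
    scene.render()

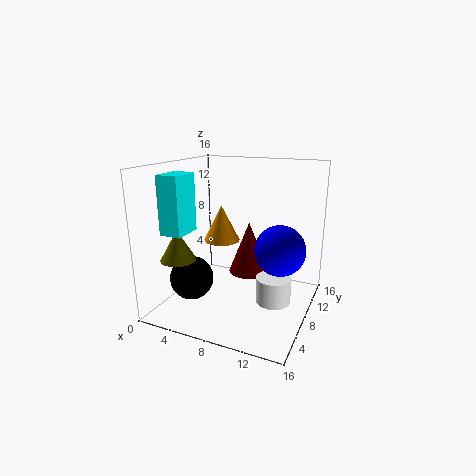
pos_x_1 = 12, pos_y_1 = 9, pos_z_1 = 0.5, height_1 = 3, pos_y_2 = 12.5, pos_z_2 = 2, radius_2 = 2.5, height_2 = 6.5, pos_x_3 = 0.5, pos_y_3 = 4, width_3 = 2.5, depth_3 = 3.5, height_3 = 6.5, pos_x_4 = 2, pos_y_4 = 5, pos_z_4 = 5.5, radius_4 = 2, pos_x_5 = 6, pos_y_5 = 8, pos_z_5 = 7.5, height_5 = 4, pos_x_6 = 12, pos_y_6 = 11, pos_z_6 = 6, pos_x_7 = 3, pos_y_7 = 6, radius_7 = 2.5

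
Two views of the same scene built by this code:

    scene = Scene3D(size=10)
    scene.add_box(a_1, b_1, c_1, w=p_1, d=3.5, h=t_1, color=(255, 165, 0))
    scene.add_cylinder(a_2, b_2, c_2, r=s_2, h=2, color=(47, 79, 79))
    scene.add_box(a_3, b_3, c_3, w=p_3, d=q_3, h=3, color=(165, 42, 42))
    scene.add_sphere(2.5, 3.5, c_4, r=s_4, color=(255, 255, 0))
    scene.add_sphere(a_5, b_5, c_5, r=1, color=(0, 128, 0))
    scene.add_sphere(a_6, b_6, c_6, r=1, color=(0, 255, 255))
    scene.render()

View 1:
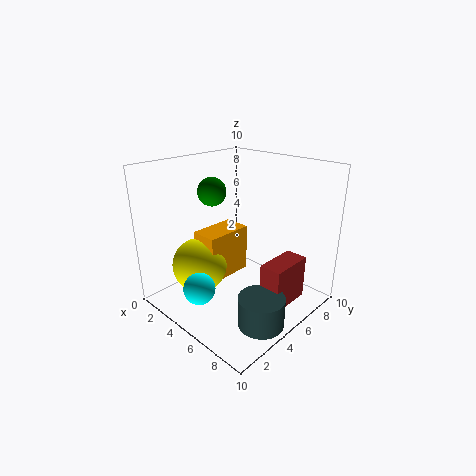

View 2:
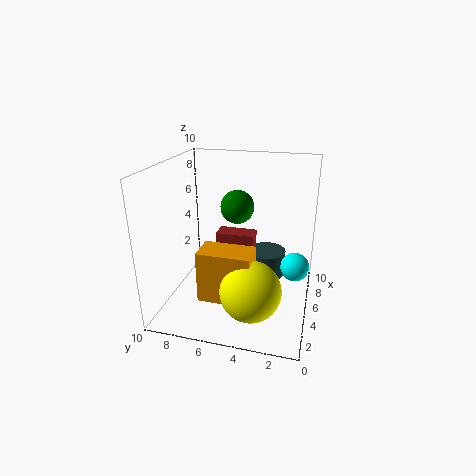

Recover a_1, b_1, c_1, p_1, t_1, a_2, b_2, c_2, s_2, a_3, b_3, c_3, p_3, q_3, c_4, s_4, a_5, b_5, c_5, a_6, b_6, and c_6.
a_1 = 2; b_1 = 3.5; c_1 = 1.5; p_1 = 2; t_1 = 3.5; a_2 = 8.5; b_2 = 3.5; c_2 = 0.5; s_2 = 1.5; a_3 = 7.5; b_3 = 4.5; c_3 = 1; p_3 = 1.5; q_3 = 3; c_4 = 2.5; s_4 = 2; a_5 = 3; b_5 = 4.5; c_5 = 8; a_6 = 5.5; b_6 = 1; c_6 = 3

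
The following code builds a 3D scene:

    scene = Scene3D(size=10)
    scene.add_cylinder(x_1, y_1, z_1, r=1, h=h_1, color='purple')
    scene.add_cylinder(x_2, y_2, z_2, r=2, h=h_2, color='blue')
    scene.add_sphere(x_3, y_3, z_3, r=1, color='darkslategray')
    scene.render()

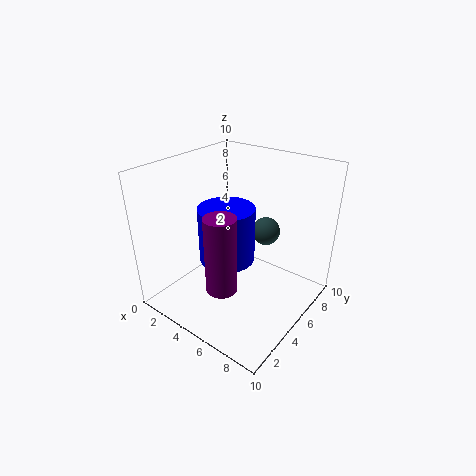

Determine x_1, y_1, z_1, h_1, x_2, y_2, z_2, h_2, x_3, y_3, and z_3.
x_1 = 6, y_1 = 2, z_1 = 3, h_1 = 5, x_2 = 4, y_2 = 5, z_2 = 3, h_2 = 4, x_3 = 6, y_3 = 7, z_3 = 5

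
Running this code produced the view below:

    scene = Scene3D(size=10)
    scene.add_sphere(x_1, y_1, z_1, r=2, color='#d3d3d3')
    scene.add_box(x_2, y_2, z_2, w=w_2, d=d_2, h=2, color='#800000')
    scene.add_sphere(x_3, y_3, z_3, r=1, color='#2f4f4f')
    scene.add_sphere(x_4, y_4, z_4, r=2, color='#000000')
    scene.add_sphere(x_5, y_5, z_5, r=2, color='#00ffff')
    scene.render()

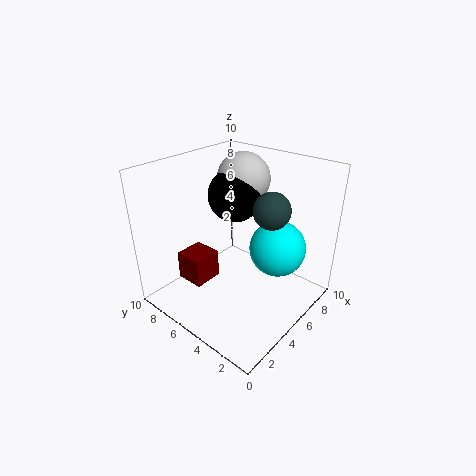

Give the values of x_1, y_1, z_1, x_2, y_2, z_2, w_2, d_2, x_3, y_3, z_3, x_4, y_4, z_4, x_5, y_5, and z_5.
x_1 = 8; y_1 = 7; z_1 = 8; x_2 = 2; y_2 = 6; z_2 = 2; w_2 = 2; d_2 = 2; x_3 = 3; y_3 = 1; z_3 = 9; x_4 = 7; y_4 = 7; z_4 = 7; x_5 = 7; y_5 = 3; z_5 = 4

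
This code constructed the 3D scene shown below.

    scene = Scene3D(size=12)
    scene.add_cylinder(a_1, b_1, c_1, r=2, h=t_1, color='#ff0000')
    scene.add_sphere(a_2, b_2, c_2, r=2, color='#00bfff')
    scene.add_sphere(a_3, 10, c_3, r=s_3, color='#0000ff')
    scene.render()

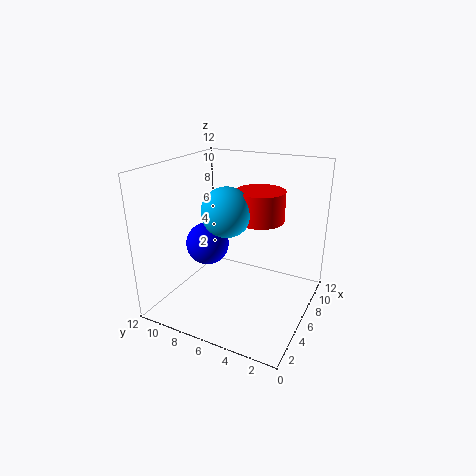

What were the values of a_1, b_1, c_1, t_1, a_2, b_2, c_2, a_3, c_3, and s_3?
a_1 = 7, b_1 = 4.5, c_1 = 7.5, t_1 = 2.5, a_2 = 5, b_2 = 6.5, c_2 = 8.5, a_3 = 7.5, c_3 = 4, s_3 = 2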